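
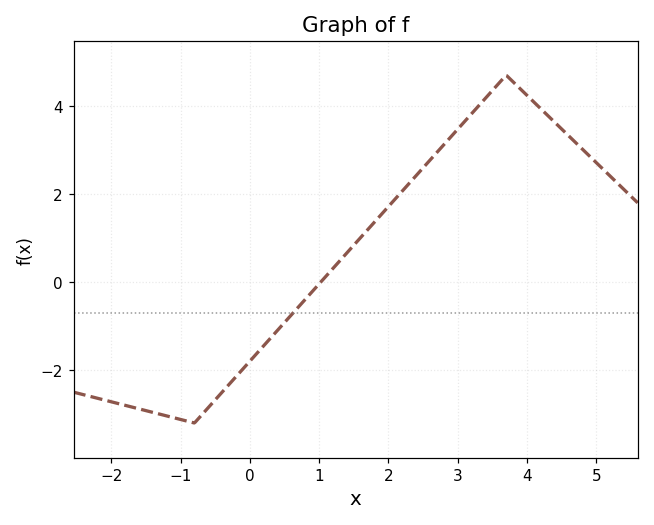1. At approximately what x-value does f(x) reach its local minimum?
-0.8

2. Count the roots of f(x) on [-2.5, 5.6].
1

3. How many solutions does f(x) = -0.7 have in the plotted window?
1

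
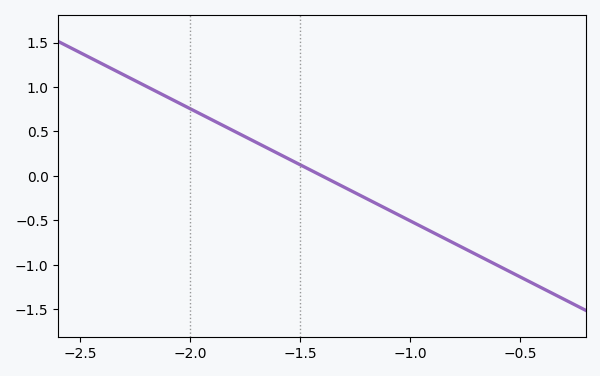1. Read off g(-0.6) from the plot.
-1.01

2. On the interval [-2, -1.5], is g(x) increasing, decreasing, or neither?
decreasing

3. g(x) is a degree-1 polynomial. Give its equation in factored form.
y = -1.26(x + 1.4)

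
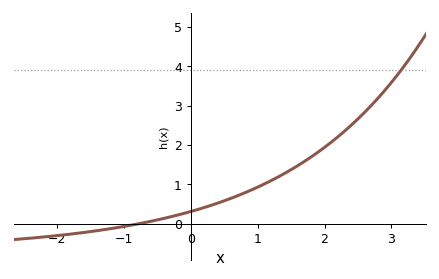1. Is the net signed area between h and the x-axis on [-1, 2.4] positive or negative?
positive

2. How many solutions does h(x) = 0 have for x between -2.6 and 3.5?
1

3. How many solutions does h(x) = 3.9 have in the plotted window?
1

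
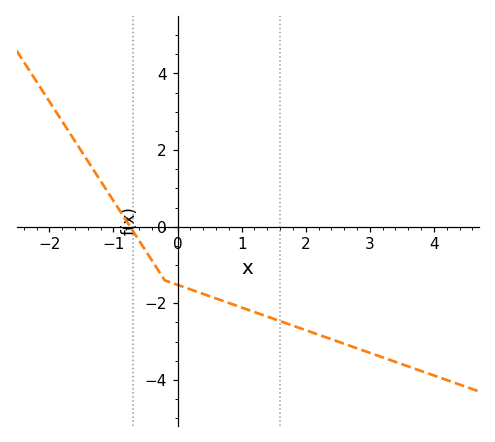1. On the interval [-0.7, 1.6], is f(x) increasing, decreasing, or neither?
decreasing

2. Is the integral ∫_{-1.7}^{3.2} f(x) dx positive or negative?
negative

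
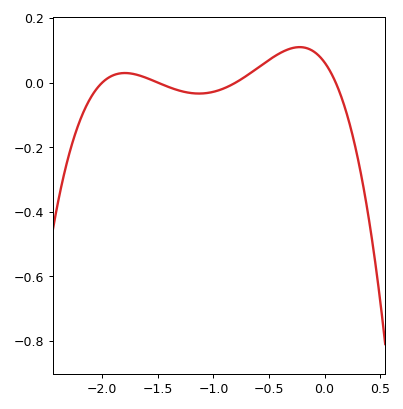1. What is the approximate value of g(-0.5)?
0.08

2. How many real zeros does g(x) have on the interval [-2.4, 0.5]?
4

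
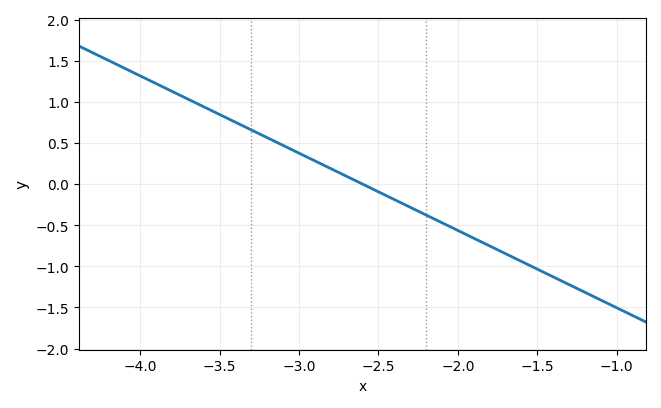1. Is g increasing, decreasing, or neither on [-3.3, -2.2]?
decreasing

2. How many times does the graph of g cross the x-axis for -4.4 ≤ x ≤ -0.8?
1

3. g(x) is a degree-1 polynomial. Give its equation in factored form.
y = -0.94(x + 2.6)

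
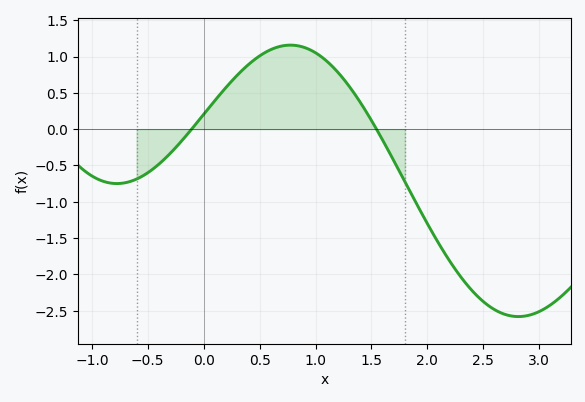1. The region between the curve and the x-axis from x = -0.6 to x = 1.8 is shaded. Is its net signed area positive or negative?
positive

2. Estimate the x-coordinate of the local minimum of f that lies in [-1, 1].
-0.776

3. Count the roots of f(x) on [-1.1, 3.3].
2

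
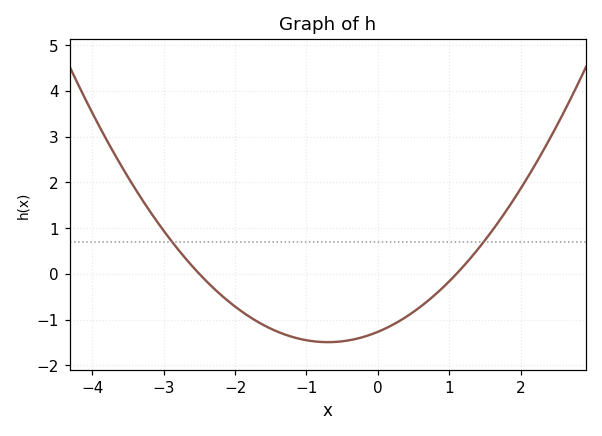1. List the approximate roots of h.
-2.5, 1.1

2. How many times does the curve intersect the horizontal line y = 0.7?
2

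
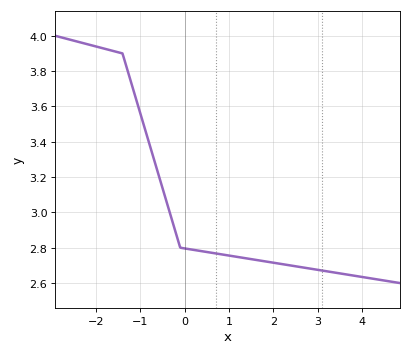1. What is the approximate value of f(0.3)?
2.78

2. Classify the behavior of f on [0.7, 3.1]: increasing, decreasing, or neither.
decreasing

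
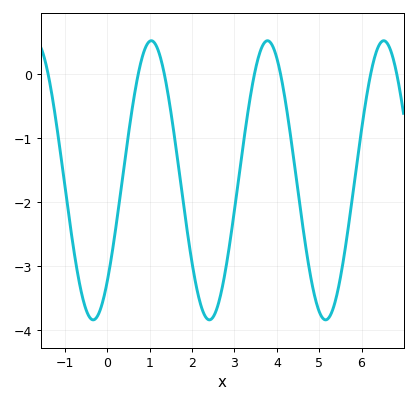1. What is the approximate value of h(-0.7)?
-3.13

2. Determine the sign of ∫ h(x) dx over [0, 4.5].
negative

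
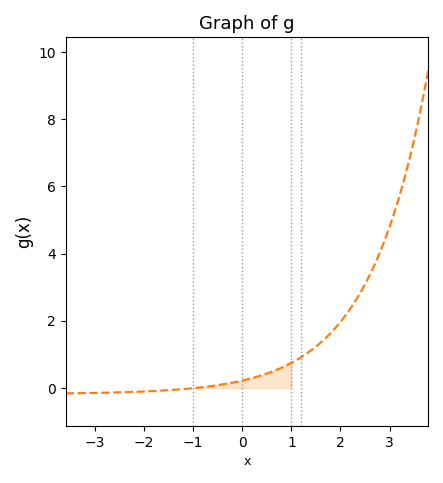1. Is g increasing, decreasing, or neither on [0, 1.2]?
increasing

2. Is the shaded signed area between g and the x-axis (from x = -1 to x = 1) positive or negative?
positive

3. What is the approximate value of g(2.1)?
2.2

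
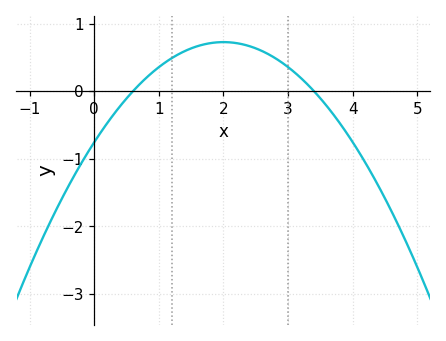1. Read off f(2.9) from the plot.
0.4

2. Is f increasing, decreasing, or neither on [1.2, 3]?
neither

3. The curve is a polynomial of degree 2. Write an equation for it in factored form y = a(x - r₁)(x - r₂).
y = -0.37(x - 0.6)(x - 3.4)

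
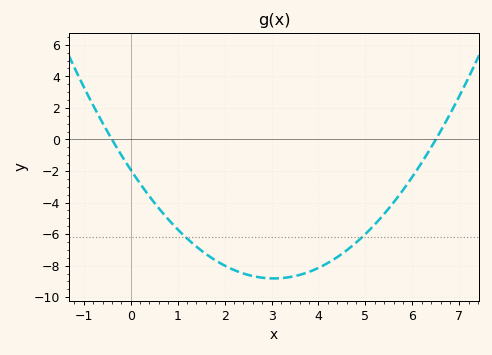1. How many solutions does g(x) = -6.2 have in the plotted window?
2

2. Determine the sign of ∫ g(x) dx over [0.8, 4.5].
negative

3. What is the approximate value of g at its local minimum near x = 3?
-8.81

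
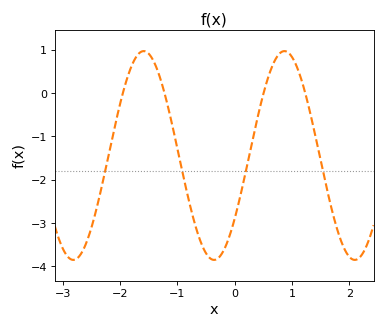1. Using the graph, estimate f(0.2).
-1.8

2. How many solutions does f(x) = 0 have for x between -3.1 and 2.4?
4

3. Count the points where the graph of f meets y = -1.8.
4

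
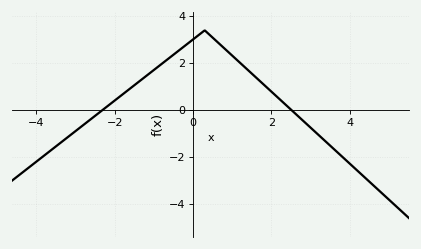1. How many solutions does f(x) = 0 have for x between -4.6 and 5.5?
2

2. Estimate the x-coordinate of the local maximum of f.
0.297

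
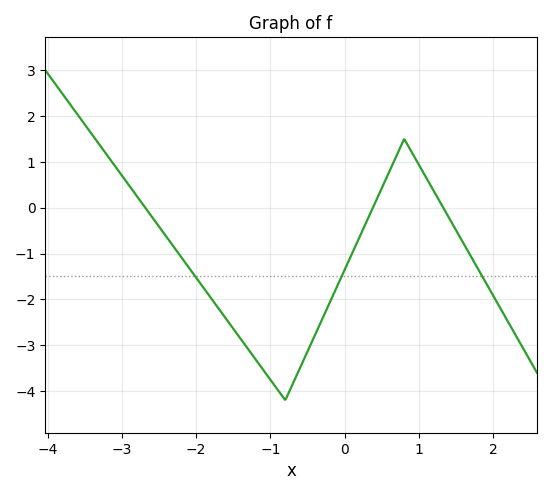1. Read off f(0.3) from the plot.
-0.281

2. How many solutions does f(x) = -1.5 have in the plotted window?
3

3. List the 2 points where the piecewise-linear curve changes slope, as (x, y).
(-0.8, -4.2); (0.8, 1.5)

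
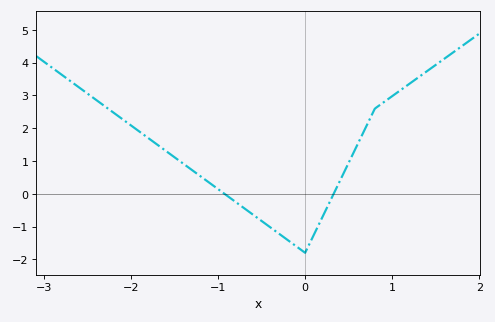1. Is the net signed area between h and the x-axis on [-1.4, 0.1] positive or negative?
negative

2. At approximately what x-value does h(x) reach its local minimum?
0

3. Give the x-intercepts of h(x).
-0.925, 0.327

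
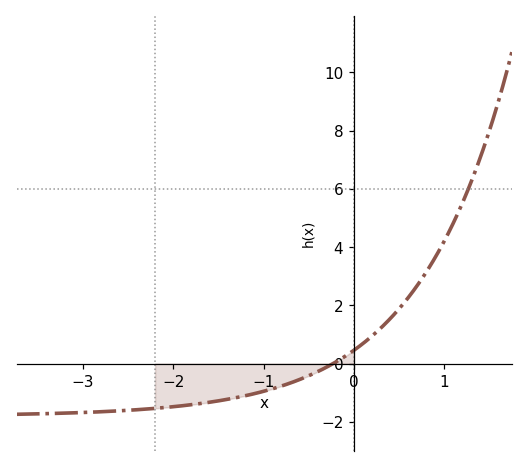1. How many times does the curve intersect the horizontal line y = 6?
1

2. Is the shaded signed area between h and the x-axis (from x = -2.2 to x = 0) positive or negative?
negative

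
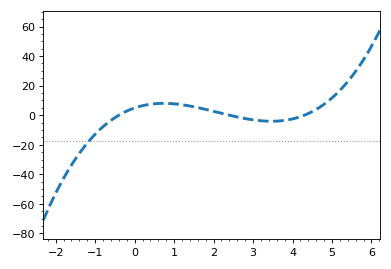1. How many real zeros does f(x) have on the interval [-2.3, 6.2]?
3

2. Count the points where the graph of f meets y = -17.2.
1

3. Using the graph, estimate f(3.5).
-4.08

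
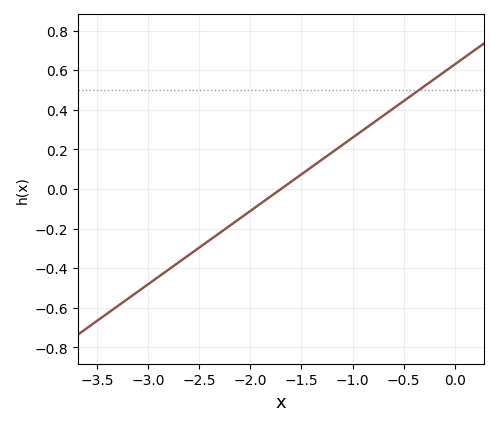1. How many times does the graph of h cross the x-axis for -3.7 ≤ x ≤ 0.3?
1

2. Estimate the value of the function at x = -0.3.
0.52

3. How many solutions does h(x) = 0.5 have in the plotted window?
1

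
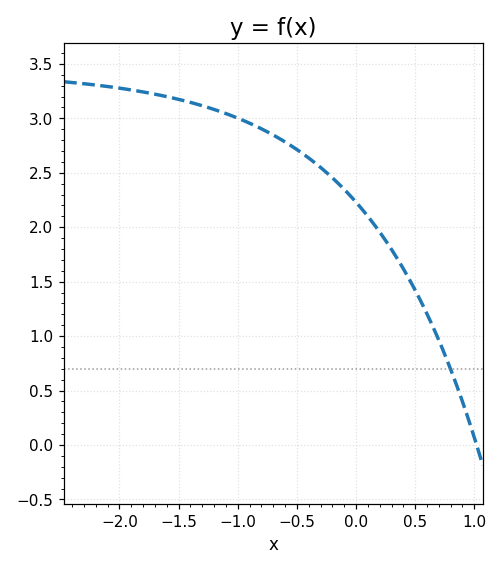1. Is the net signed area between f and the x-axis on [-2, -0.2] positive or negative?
positive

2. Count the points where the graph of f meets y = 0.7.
1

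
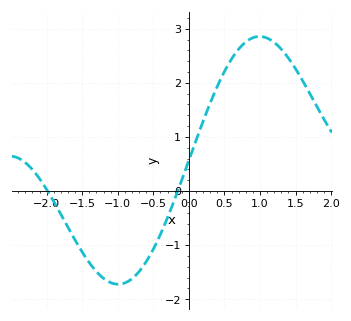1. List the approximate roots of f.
-2, -0.2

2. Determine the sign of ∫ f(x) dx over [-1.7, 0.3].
negative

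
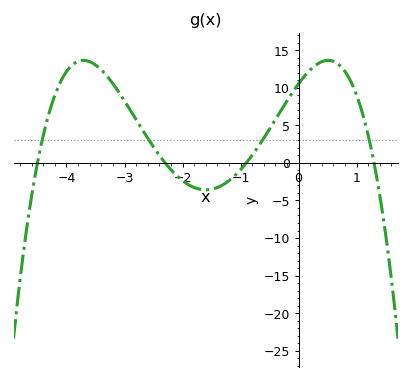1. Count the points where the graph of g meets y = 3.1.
4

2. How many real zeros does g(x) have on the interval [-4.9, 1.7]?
4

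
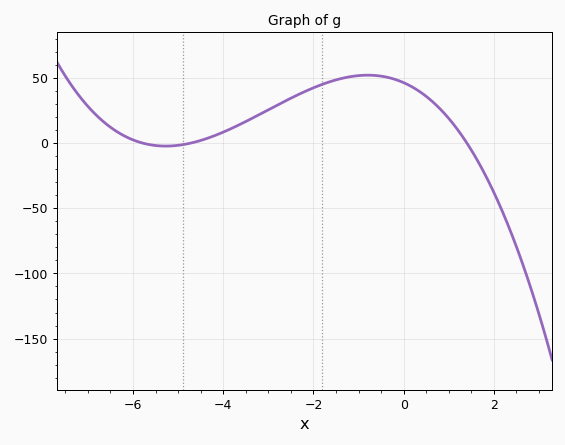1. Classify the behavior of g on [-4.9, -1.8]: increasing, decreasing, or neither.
increasing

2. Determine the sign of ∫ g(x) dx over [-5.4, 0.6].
positive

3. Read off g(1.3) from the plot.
5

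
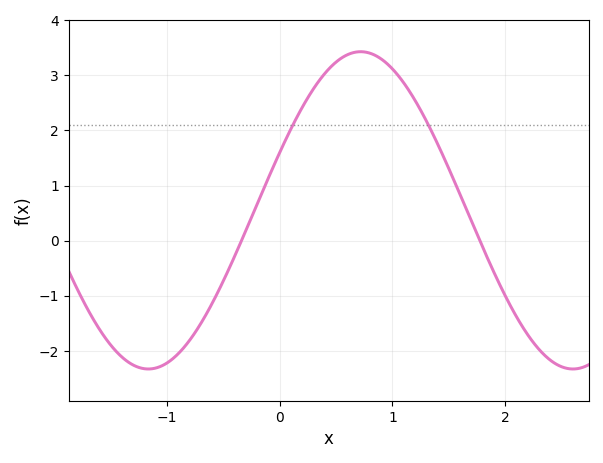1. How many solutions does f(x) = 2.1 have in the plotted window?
2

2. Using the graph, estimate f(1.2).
2.5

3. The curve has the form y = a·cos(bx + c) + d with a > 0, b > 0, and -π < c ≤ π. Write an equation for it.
y = 2.88cos(1.7x - 1.2) + 0.55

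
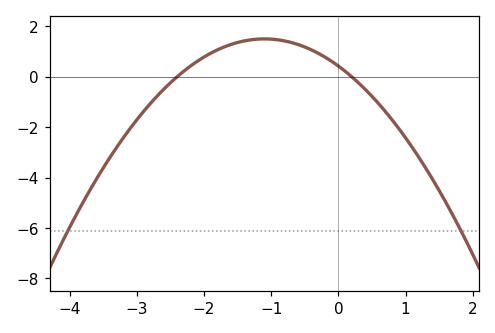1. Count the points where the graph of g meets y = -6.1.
2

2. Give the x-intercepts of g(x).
-2.4, 0.2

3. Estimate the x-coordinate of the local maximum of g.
-1.1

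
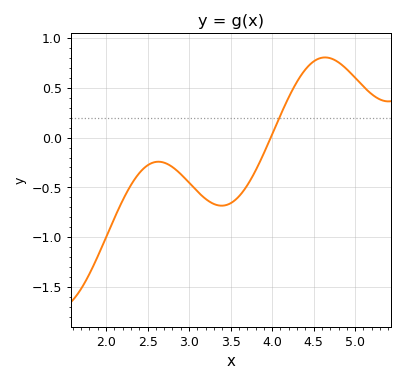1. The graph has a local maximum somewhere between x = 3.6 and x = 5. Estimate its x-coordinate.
4.6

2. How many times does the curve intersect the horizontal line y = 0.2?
1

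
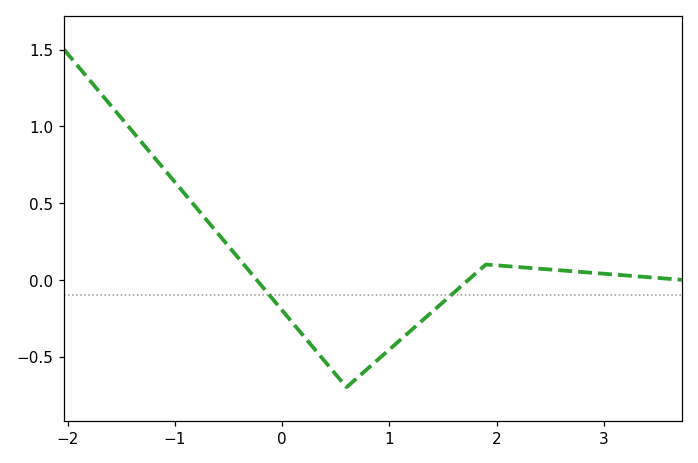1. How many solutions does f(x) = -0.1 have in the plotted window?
2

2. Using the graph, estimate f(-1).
0.636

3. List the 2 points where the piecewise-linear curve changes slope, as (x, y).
(0.6, -0.7); (1.9, 0.1)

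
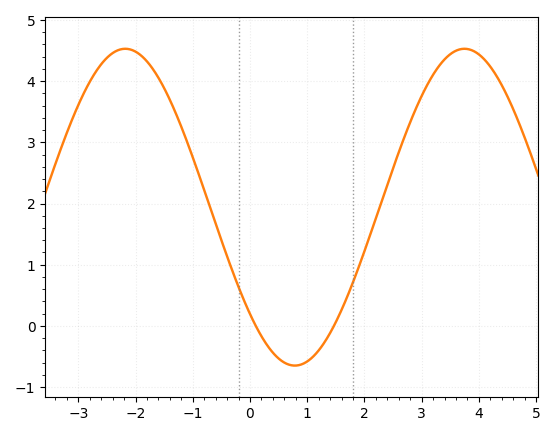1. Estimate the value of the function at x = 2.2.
1.76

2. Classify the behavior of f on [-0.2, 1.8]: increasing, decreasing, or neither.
neither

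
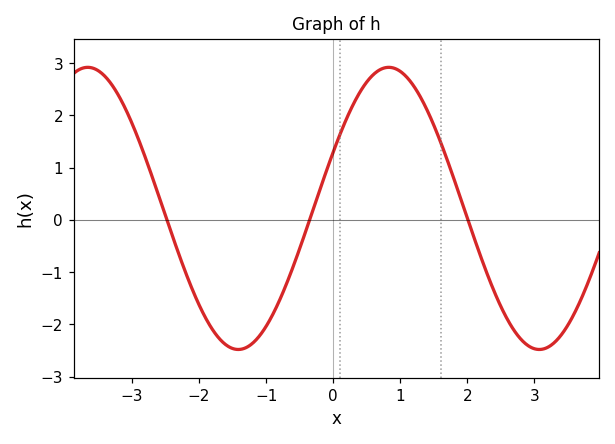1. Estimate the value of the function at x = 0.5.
2.64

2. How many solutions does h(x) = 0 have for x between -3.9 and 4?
3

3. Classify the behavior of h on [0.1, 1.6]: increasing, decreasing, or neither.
neither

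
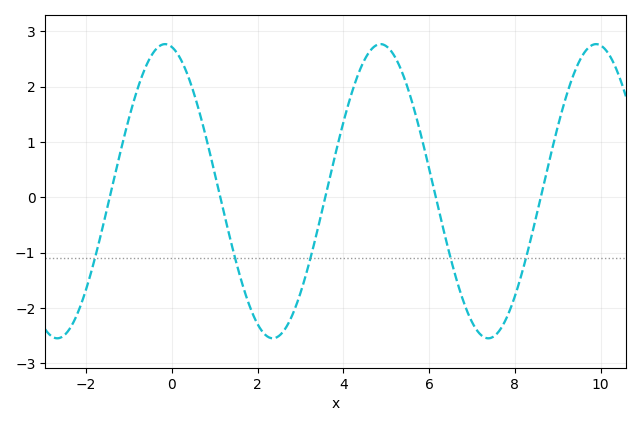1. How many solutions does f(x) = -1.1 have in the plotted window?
5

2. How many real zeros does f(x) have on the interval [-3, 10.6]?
5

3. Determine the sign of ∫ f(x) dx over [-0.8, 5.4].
positive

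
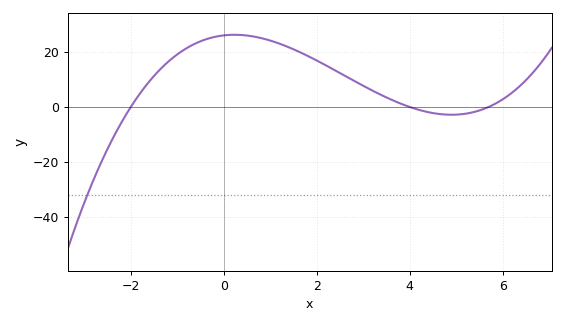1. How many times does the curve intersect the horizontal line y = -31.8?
1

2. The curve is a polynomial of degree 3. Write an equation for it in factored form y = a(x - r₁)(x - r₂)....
y = 0.57(x + 2)(x - 4)(x - 5.7)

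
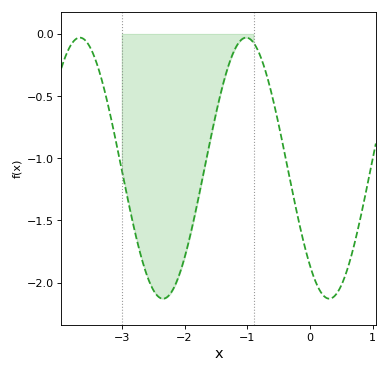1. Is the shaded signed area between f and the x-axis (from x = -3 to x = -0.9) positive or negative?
negative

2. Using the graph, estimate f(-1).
-0.05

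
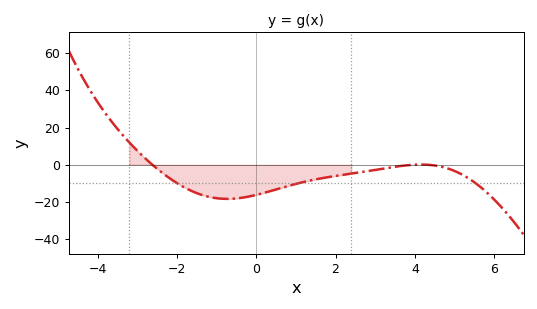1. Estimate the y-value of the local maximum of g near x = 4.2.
0.081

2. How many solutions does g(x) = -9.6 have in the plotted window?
3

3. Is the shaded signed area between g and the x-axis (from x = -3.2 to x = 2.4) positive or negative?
negative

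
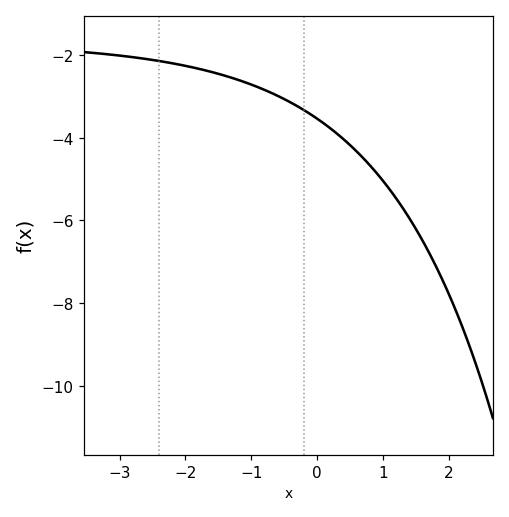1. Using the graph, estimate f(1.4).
-5.95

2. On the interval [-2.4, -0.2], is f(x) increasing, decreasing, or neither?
decreasing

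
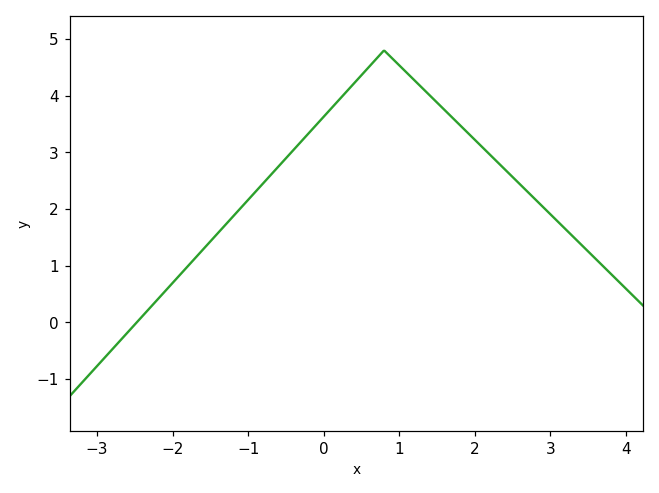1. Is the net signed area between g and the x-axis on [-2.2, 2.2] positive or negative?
positive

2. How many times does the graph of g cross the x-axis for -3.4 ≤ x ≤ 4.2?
1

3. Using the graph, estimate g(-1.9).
0.843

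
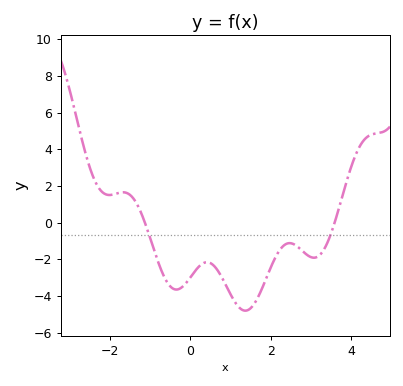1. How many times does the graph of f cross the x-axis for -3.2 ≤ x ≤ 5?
2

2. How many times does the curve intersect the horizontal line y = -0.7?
2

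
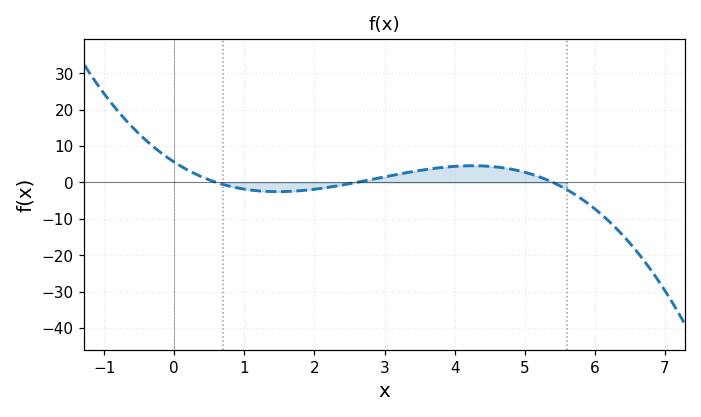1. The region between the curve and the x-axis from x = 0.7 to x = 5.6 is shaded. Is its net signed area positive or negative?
positive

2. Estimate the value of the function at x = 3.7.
3.83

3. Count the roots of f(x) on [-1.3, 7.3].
3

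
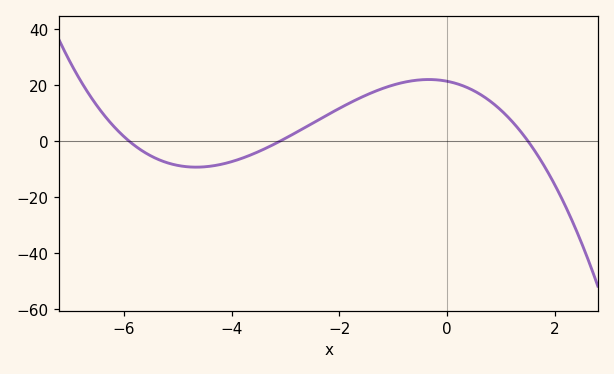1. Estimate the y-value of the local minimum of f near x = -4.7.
-9.29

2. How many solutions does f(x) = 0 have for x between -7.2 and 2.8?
3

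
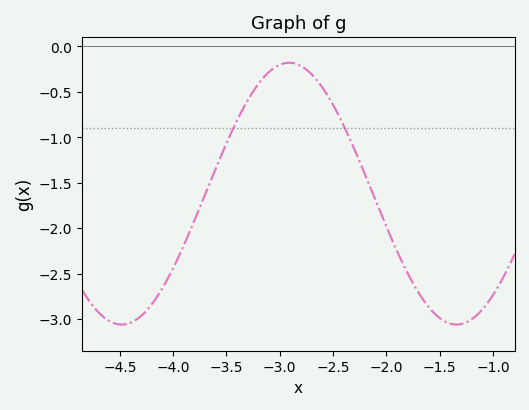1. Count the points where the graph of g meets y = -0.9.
2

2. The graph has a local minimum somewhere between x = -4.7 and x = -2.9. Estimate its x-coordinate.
-4.48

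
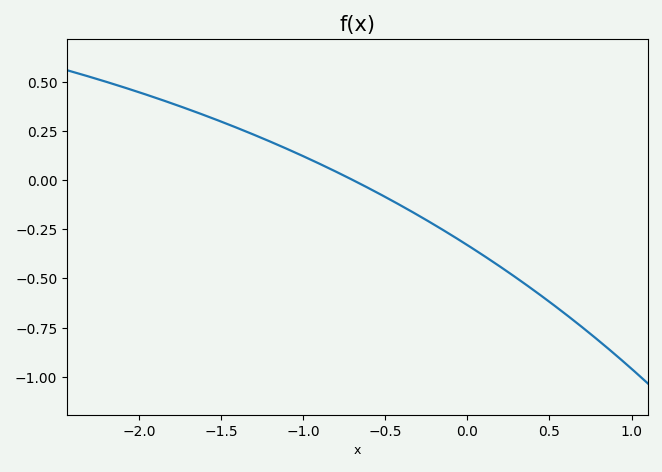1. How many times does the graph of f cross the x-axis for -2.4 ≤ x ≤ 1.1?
1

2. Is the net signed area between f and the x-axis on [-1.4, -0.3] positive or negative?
positive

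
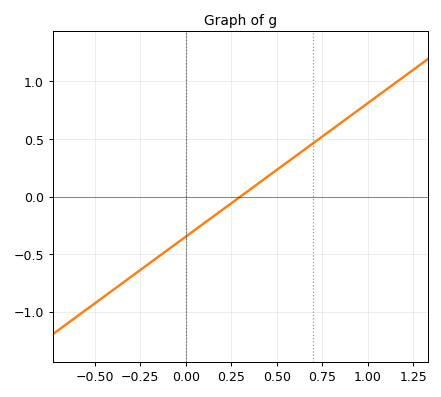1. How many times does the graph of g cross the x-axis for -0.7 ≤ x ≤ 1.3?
1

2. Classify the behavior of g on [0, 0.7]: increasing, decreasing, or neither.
increasing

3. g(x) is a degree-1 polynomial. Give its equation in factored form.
y = 1.16(x - 0.3)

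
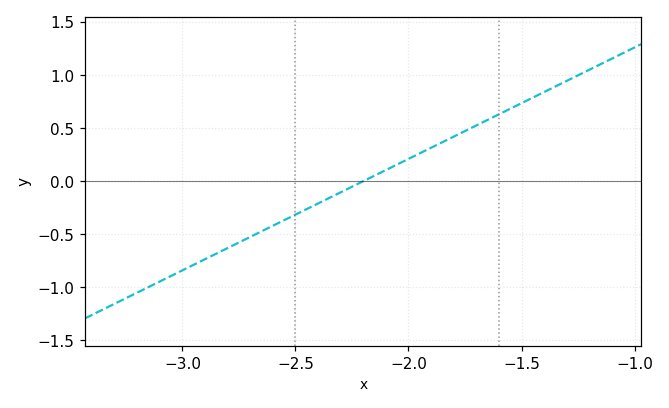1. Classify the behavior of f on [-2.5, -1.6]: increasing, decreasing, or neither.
increasing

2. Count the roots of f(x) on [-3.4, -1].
1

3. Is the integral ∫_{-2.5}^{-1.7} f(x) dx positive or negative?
positive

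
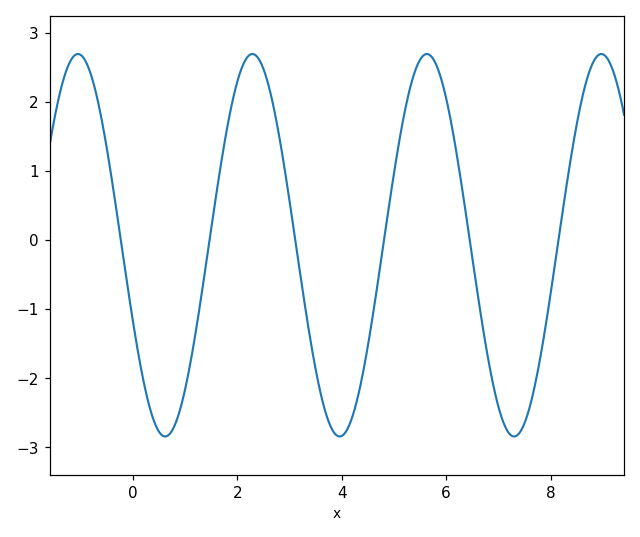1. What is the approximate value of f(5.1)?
1.4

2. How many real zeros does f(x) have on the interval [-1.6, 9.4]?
6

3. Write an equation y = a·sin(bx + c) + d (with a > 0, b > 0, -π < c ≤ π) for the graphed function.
y = 2.77sin(1.9x - 2.7) - 0.08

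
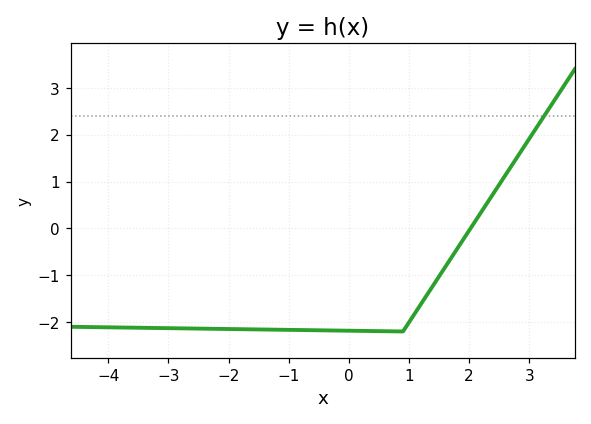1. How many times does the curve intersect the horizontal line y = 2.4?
1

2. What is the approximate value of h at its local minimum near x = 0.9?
-2.2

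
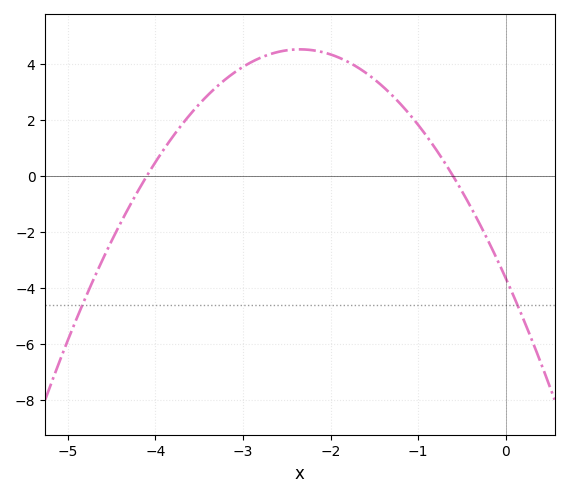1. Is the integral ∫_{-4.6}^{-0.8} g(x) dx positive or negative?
positive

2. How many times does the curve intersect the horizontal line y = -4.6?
2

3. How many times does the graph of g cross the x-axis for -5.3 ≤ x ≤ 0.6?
2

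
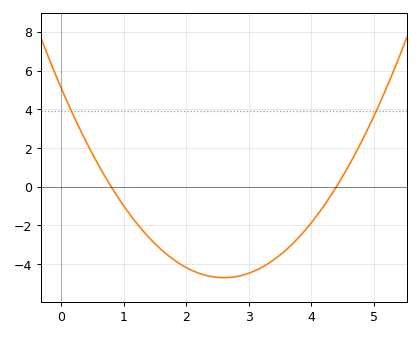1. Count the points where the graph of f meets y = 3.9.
2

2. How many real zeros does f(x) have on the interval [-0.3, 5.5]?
2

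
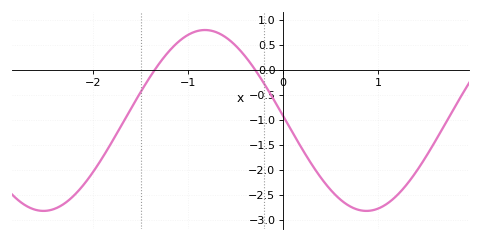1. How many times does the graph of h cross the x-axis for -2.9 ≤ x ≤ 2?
2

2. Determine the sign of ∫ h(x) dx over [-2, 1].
negative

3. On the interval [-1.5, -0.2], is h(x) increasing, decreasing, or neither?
neither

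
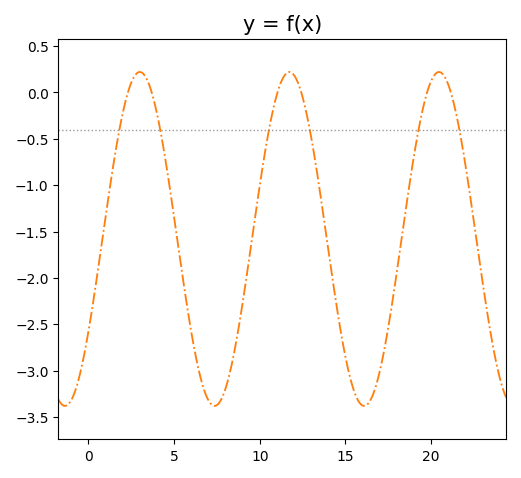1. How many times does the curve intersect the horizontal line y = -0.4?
6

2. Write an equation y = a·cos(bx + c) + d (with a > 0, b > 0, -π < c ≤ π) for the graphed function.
y = 1.8cos(0.72x - 2.2) - 1.58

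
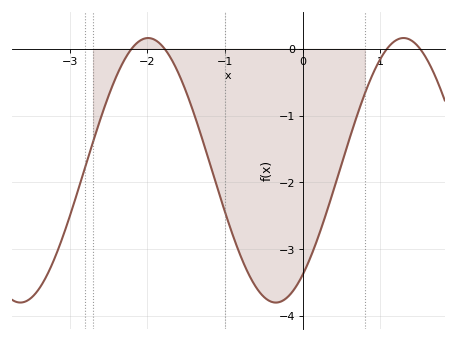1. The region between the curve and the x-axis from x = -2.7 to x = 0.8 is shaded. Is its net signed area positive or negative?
negative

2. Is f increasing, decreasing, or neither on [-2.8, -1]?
neither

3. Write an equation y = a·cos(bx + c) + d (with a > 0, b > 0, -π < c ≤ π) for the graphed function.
y = 1.98cos(1.9x - 2.5) - 1.82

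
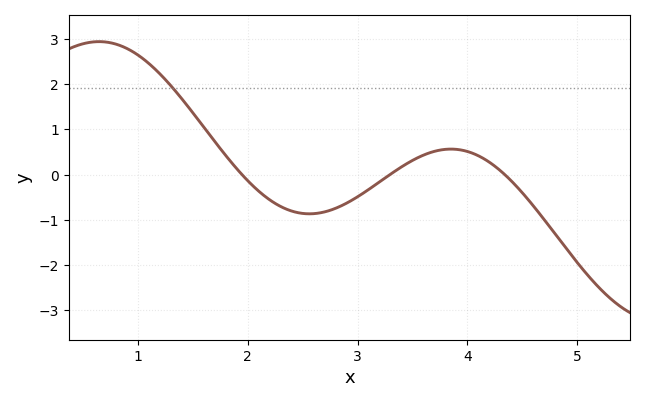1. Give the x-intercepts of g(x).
1.95, 3.3, 4.34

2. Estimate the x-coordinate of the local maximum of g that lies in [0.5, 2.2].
0.645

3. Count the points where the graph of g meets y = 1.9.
1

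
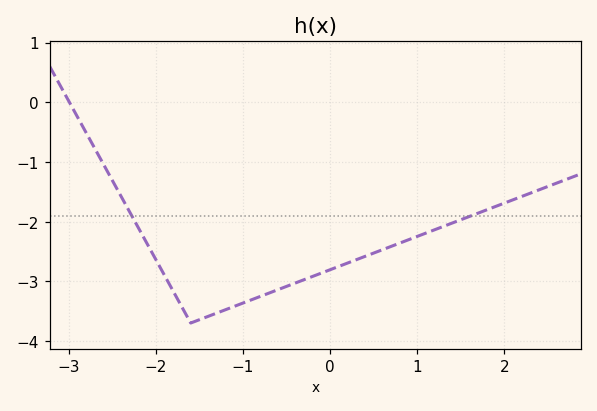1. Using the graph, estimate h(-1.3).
-3.53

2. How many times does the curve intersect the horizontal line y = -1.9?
2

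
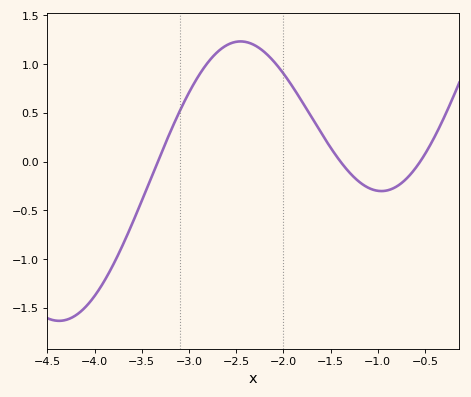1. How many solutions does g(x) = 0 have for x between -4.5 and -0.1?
3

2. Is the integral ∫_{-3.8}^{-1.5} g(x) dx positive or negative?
positive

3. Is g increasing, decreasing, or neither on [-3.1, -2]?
neither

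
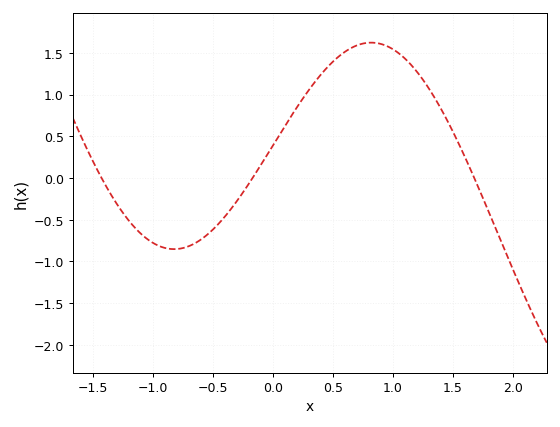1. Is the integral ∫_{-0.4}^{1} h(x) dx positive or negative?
positive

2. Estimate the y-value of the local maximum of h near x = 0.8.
1.62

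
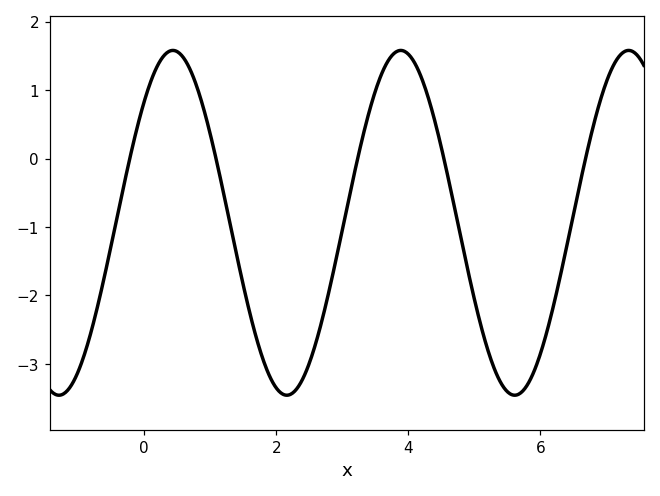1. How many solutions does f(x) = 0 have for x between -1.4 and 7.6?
5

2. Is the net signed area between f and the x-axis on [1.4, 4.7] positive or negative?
negative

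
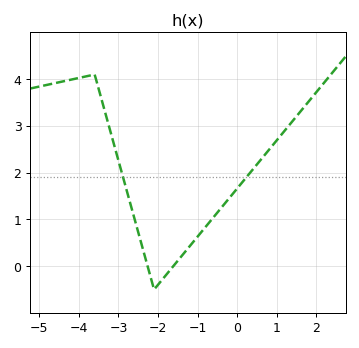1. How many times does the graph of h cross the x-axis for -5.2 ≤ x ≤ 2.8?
2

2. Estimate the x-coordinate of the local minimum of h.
-2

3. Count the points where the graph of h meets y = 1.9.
2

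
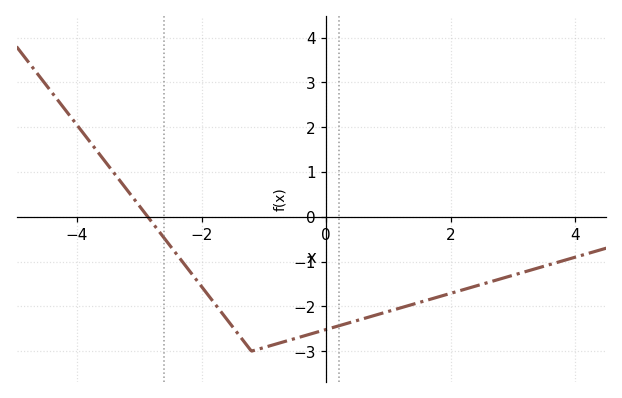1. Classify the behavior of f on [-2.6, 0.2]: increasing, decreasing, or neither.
neither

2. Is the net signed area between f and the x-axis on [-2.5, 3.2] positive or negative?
negative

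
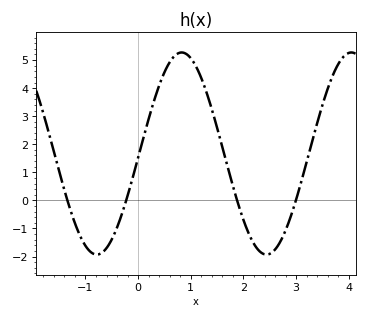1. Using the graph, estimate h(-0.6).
-1.7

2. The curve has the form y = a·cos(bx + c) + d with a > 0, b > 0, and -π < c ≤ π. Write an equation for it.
y = 3.6cos(1.95x - 1.61) + 1.67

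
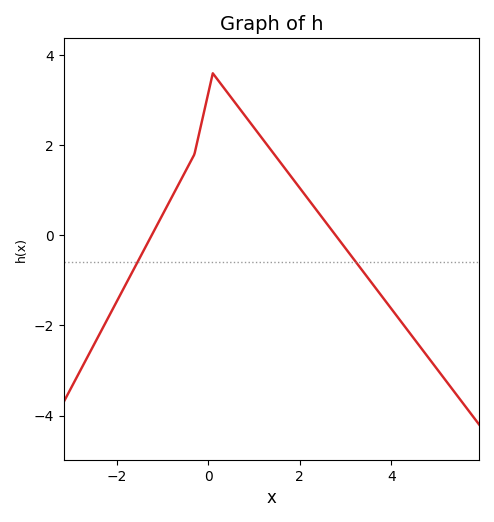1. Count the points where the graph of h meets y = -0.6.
2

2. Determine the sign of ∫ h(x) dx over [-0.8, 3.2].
positive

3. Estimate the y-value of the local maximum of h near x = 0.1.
3.6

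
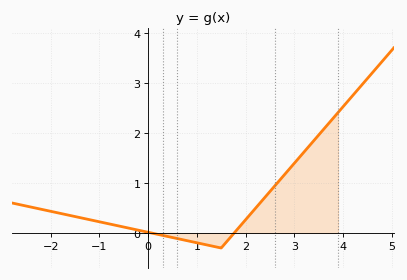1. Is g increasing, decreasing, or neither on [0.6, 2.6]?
neither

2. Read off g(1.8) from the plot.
0.038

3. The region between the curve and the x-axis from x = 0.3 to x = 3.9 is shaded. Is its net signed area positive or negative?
positive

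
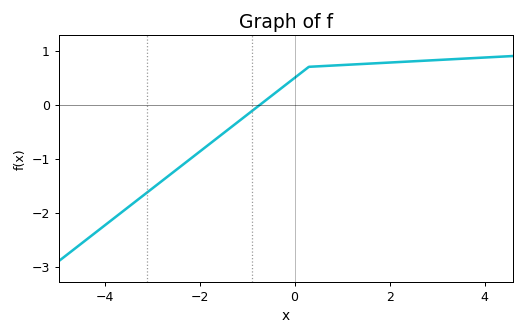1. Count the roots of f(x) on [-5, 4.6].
1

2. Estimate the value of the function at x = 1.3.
0.746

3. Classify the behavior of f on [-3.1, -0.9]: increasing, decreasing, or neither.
increasing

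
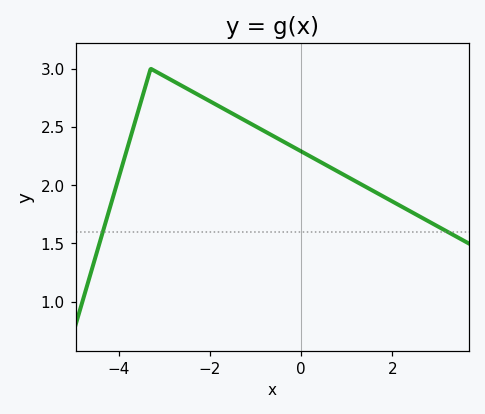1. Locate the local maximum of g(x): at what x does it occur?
-3.2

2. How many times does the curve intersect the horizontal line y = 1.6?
2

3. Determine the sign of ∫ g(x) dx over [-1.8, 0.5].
positive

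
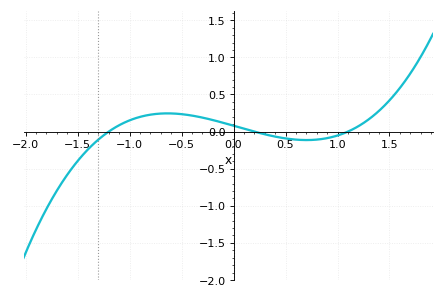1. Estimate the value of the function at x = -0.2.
0.15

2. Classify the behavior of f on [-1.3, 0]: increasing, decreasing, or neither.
neither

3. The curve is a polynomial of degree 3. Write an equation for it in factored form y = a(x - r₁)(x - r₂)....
y = 0.3(x + 1.2)(x - 0.2)(x - 1.1)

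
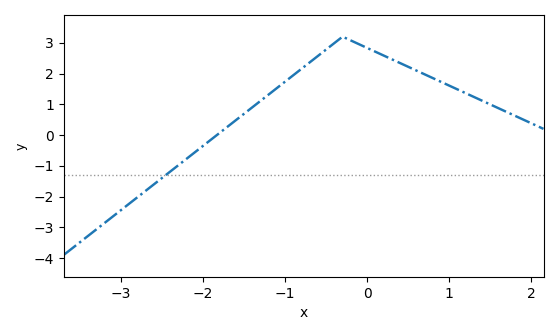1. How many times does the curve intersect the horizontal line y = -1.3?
1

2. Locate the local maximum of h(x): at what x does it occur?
-0.3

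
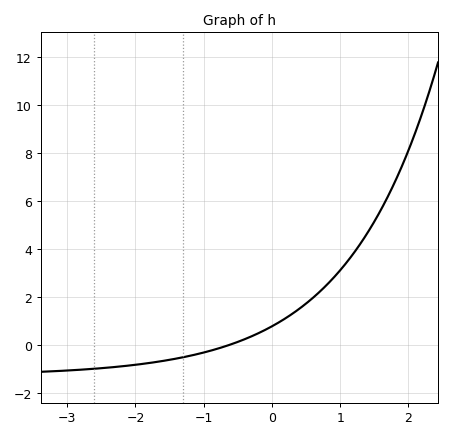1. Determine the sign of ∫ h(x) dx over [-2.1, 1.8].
positive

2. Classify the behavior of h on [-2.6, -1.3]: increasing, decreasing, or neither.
increasing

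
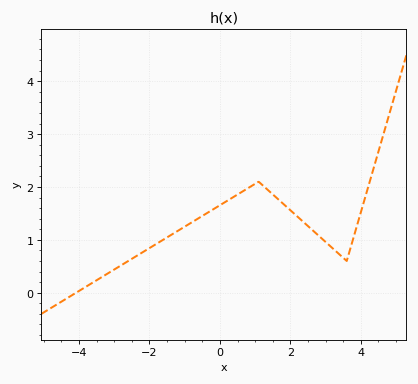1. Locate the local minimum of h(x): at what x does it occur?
3.6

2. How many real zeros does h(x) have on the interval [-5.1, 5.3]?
1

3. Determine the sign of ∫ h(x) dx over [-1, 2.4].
positive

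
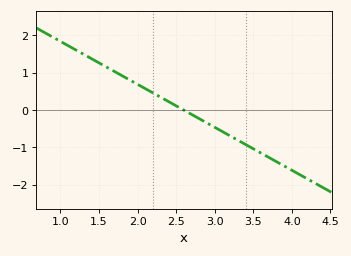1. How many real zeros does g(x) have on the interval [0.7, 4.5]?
1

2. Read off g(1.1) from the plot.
1.72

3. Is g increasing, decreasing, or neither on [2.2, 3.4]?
decreasing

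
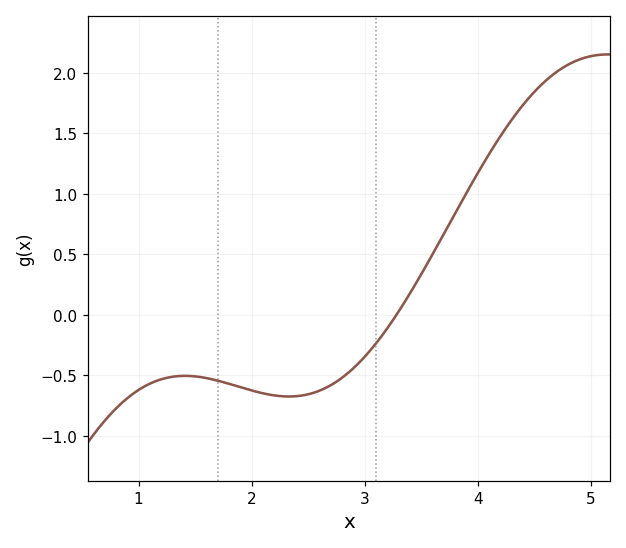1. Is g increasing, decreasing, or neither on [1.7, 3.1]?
neither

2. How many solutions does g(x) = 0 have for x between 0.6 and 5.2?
1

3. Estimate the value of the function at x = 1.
-0.6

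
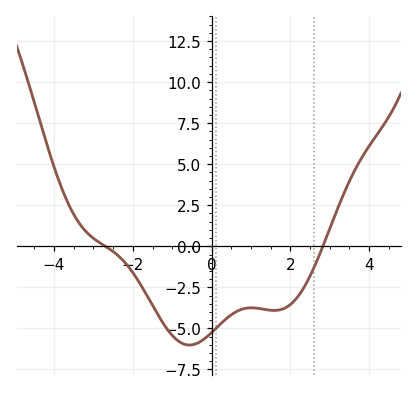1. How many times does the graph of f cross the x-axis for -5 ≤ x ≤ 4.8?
2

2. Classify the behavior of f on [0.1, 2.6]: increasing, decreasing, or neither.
neither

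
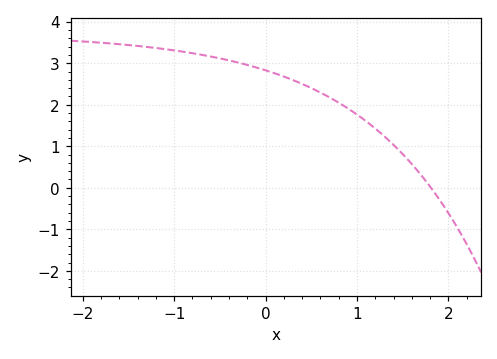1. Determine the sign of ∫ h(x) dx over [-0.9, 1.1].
positive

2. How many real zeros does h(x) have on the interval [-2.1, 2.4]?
1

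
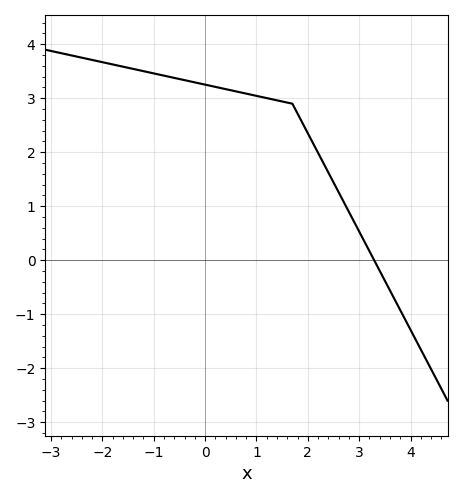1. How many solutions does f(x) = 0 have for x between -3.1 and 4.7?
1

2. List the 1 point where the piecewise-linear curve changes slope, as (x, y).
(1.7, 2.9)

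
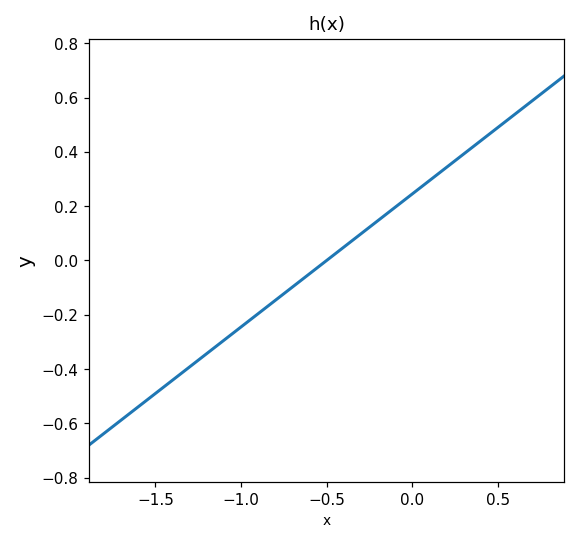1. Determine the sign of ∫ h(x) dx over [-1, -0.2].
negative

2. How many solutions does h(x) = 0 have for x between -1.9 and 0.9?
1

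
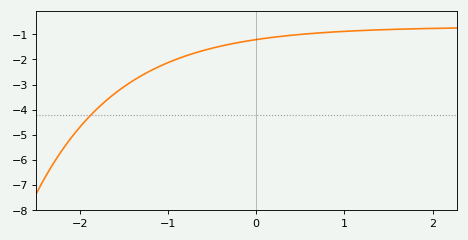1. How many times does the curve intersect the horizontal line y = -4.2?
1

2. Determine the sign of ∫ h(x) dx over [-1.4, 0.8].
negative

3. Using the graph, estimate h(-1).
-2.1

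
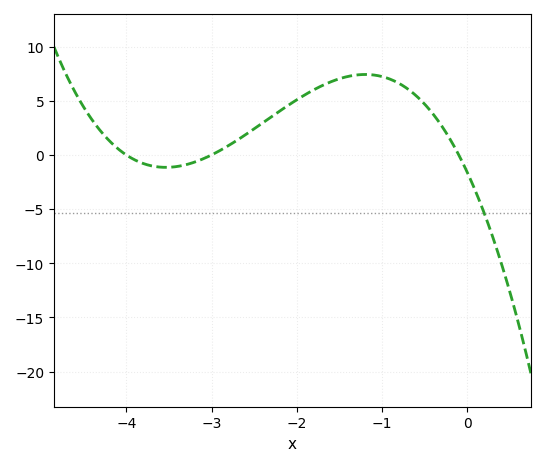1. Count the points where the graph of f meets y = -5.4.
1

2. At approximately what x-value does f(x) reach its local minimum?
-3.5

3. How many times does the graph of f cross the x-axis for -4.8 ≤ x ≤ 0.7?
3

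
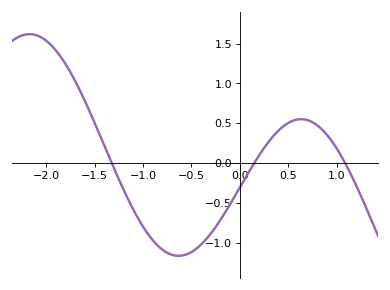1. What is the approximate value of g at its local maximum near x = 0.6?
0.553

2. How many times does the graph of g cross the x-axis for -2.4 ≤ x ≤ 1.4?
3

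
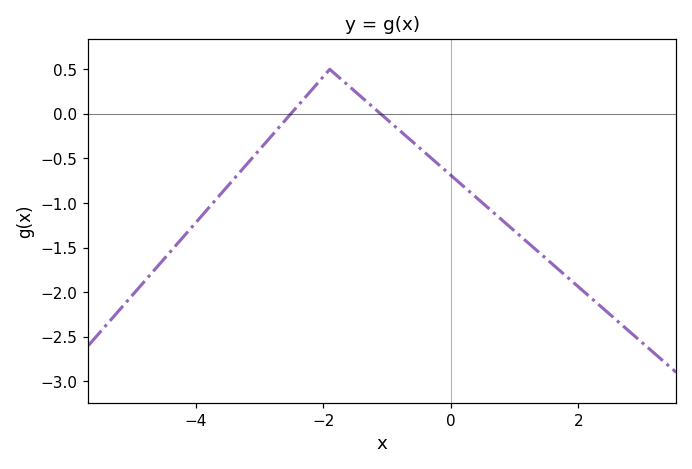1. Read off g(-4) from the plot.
-1.22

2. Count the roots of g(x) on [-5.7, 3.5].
2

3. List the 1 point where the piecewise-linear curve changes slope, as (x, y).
(-1.9, 0.5)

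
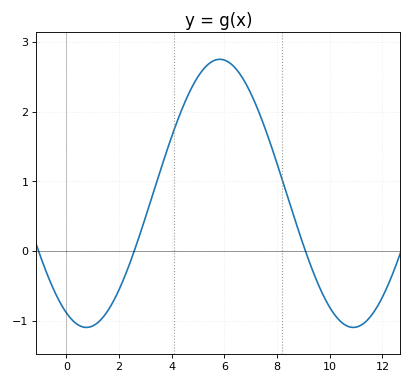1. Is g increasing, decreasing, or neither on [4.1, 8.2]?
neither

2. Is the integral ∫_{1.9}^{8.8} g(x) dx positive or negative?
positive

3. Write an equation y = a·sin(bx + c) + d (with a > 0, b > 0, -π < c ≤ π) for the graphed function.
y = 1.92sin(0.62x - 2.04) + 0.83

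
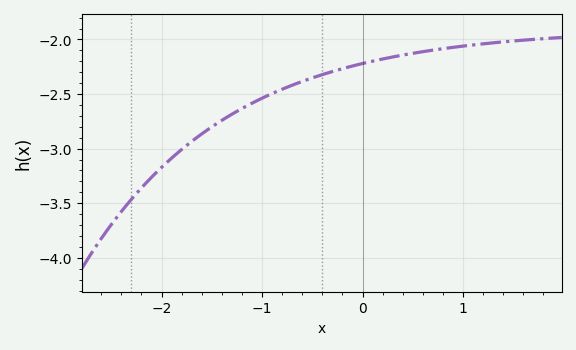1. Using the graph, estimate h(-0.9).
-2.5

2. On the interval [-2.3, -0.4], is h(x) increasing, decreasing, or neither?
increasing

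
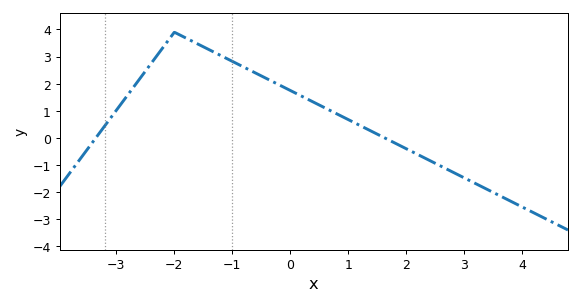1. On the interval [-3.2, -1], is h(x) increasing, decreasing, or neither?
neither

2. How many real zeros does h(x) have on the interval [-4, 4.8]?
2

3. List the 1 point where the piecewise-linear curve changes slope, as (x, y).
(-2, 3.9)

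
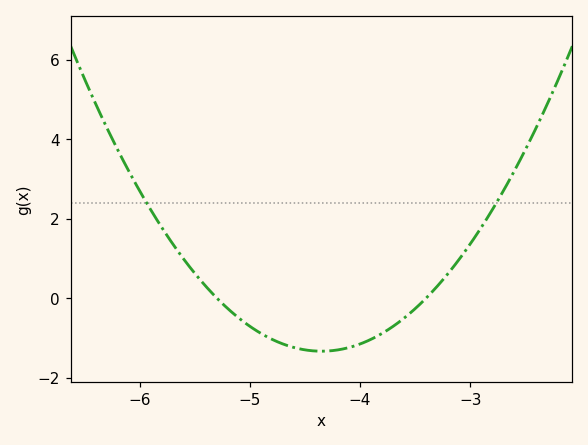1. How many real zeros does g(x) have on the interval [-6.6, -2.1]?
2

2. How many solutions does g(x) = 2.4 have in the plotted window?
2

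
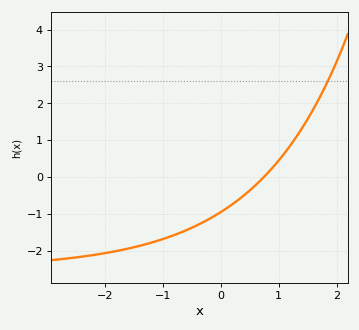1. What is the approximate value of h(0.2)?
-0.7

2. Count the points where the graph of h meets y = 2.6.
1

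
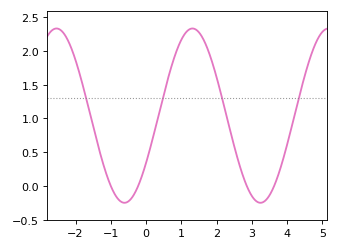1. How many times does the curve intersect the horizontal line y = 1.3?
4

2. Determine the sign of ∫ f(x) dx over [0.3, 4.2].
positive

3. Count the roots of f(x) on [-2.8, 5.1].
4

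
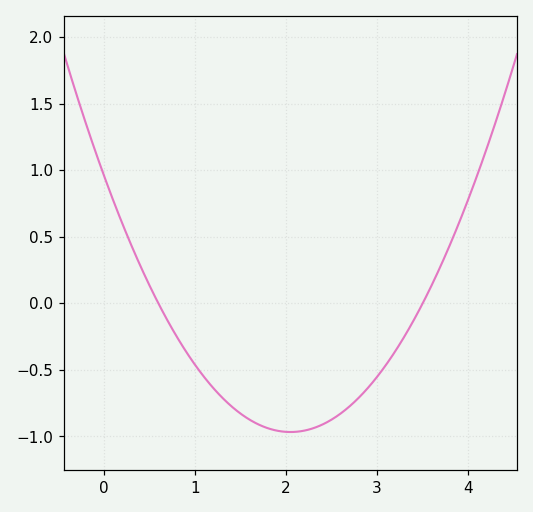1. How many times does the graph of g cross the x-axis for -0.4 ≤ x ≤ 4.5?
2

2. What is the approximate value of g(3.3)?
-0.25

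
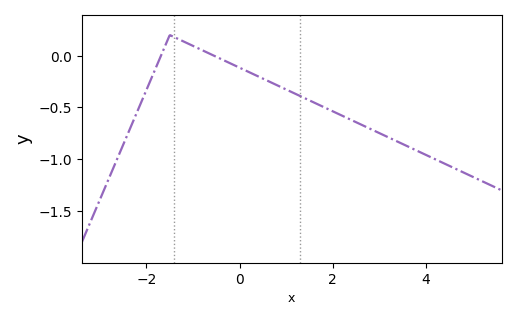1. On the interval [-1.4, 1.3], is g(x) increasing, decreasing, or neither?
decreasing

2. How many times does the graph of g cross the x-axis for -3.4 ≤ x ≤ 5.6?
2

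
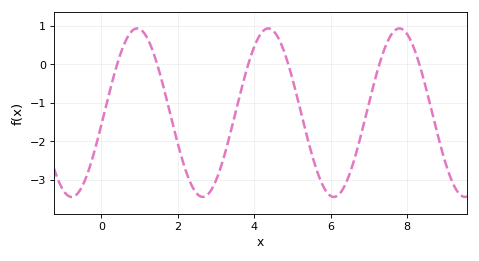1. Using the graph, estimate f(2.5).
-3.37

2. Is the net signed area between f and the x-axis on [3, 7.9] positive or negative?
negative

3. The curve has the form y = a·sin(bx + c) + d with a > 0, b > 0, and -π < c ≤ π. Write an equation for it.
y = 2.19sin(1.83x - 0.14) - 1.26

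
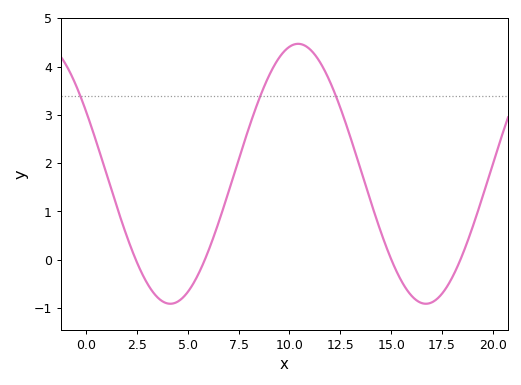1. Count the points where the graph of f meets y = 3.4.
3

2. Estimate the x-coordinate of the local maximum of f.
10.4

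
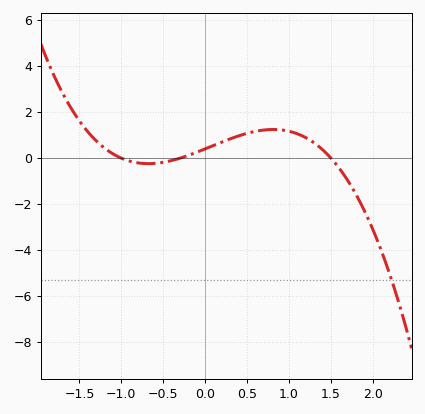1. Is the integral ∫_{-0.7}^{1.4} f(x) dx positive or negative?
positive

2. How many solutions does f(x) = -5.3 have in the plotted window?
1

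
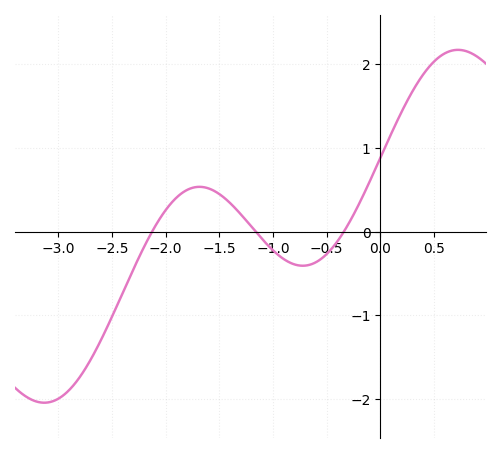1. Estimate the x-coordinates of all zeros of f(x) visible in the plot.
-2.13, -1.16, -0.341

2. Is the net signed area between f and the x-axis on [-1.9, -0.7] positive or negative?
positive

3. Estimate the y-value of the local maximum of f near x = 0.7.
2.17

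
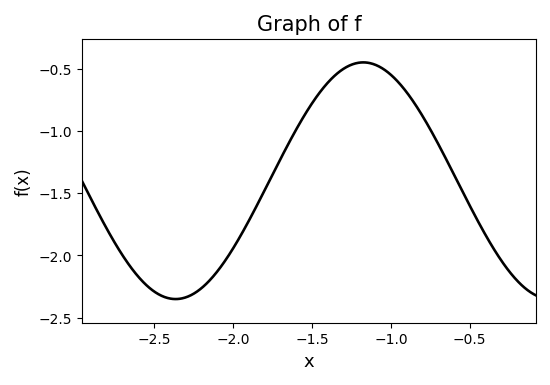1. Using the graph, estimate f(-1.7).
-1.25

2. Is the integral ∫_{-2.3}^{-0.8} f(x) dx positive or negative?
negative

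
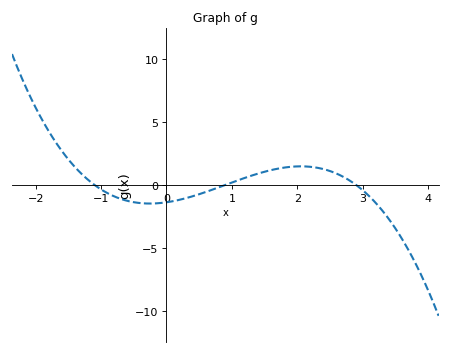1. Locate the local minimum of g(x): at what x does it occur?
-0.255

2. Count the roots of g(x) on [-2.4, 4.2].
3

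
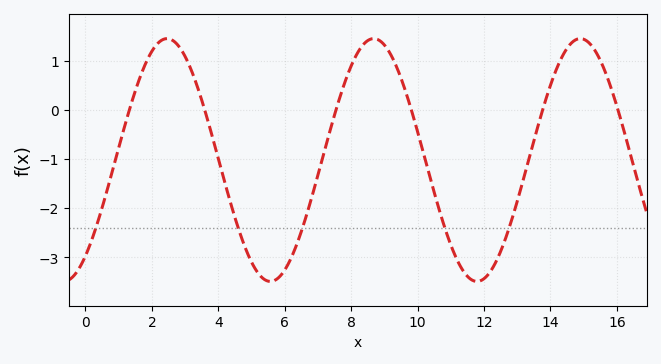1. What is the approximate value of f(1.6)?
0.584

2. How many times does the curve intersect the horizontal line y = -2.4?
5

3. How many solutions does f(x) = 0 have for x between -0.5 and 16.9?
6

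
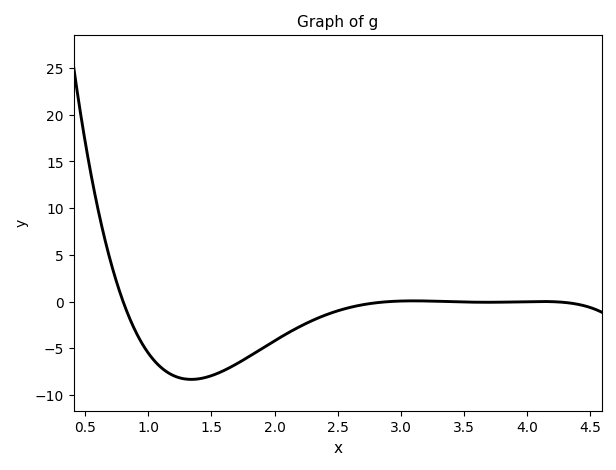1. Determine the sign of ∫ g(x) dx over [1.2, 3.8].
negative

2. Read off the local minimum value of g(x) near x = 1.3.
-8.5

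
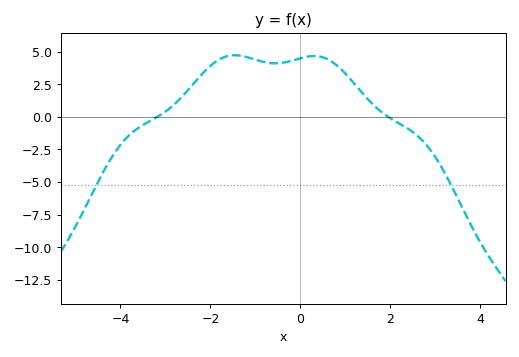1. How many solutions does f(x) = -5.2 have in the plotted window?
2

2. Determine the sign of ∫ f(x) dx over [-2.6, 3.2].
positive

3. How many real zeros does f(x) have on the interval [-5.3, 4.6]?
2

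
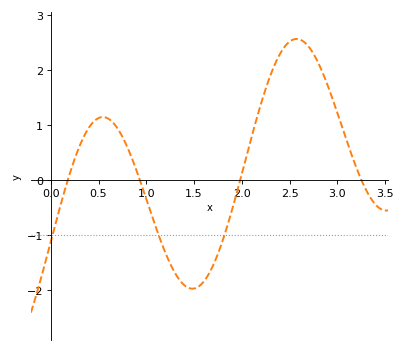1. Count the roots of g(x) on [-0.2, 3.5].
4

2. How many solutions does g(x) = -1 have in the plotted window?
3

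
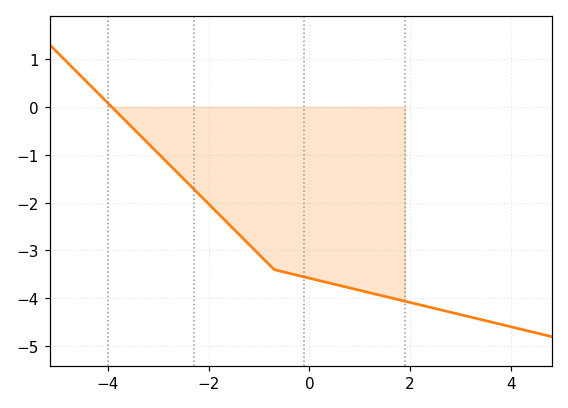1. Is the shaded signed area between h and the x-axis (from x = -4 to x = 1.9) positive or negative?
negative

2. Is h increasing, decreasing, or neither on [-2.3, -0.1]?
decreasing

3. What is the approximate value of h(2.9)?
-4.3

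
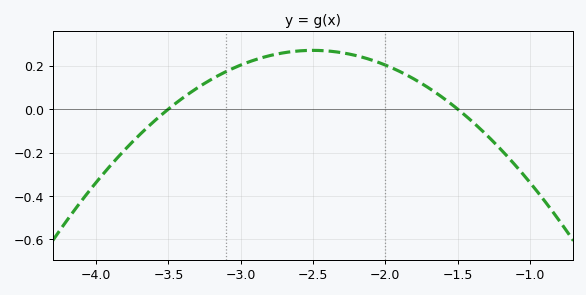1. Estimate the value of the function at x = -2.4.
0.267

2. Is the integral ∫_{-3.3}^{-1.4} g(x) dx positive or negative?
positive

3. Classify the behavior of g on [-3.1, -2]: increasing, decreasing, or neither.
neither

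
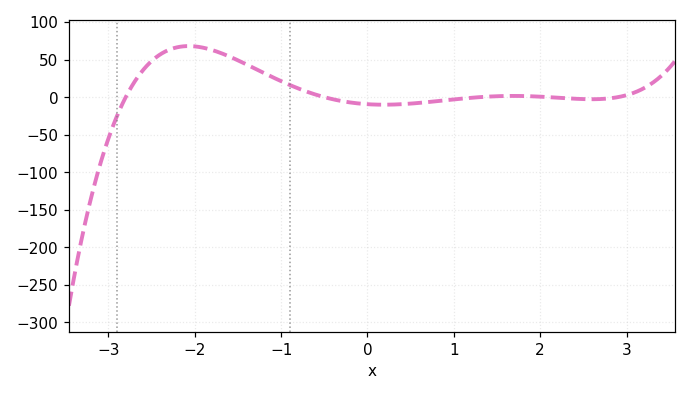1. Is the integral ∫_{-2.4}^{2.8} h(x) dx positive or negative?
positive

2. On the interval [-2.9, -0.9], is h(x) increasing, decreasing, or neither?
neither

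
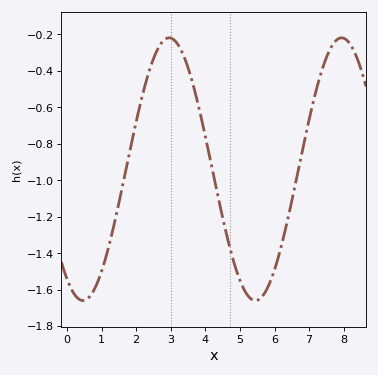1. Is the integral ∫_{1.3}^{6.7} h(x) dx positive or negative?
negative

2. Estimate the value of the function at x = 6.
-1.5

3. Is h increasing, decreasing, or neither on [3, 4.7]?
decreasing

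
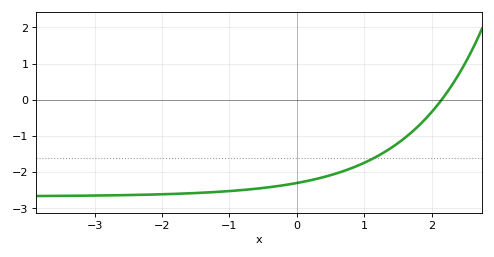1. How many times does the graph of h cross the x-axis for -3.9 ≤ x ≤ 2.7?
1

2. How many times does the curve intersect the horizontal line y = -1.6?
1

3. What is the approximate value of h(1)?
-1.74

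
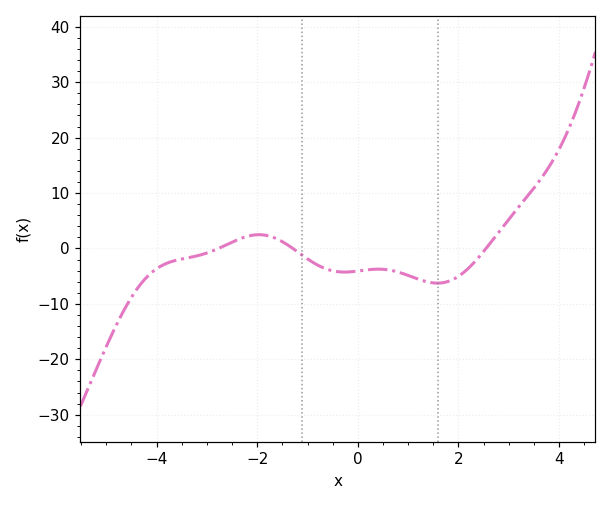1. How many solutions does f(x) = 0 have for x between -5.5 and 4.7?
3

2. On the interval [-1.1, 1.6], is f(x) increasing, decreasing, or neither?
neither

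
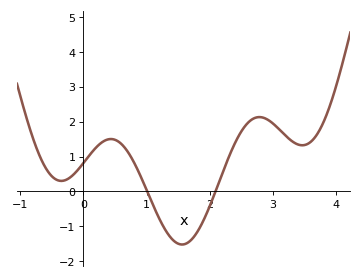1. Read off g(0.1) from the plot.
1.05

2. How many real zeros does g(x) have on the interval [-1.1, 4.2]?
2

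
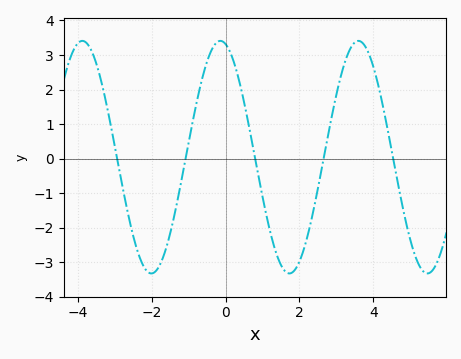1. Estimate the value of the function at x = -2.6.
-1.8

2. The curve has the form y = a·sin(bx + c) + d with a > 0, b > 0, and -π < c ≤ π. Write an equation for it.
y = 3.37sin(1.7x + 1.8) + 0.04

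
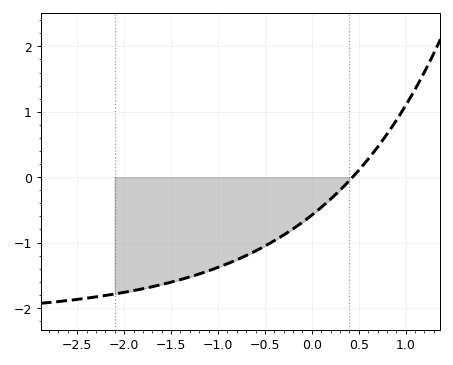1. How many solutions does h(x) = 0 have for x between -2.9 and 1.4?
1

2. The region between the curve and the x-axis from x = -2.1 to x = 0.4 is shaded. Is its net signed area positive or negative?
negative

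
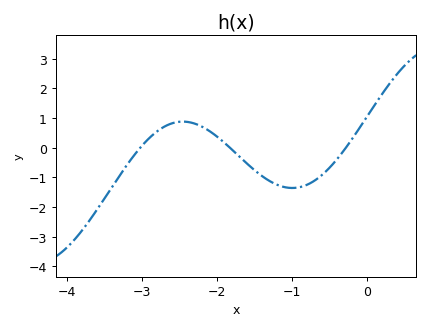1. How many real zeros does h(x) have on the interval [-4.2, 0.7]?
3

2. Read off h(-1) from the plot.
-1.4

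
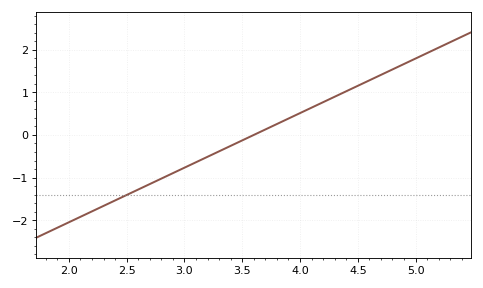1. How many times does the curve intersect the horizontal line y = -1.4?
1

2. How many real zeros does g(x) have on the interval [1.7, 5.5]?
1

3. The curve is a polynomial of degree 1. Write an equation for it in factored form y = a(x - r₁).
y = 1.28(x - 3.6)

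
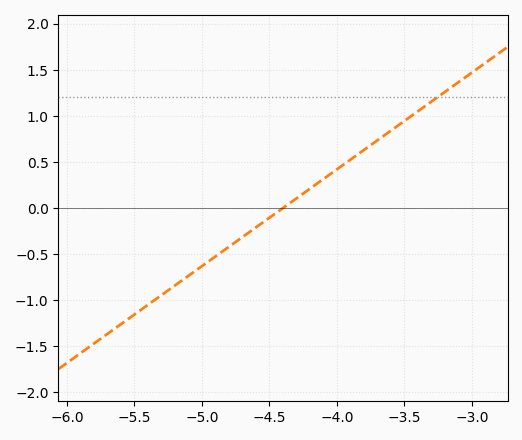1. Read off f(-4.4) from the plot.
0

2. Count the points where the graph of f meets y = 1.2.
1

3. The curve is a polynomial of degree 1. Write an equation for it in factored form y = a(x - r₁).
y = 1.05(x + 4.4)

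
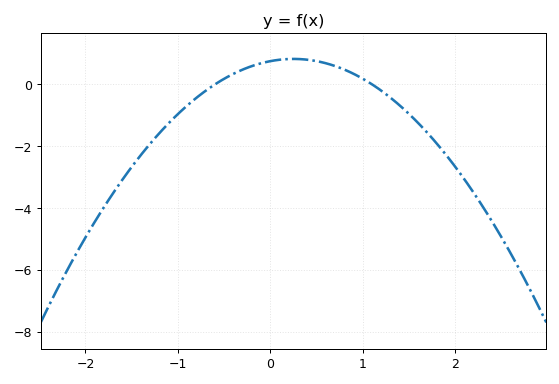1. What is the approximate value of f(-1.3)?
-2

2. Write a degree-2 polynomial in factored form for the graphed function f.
y = -1.14(x + 0.6)(x - 1.1)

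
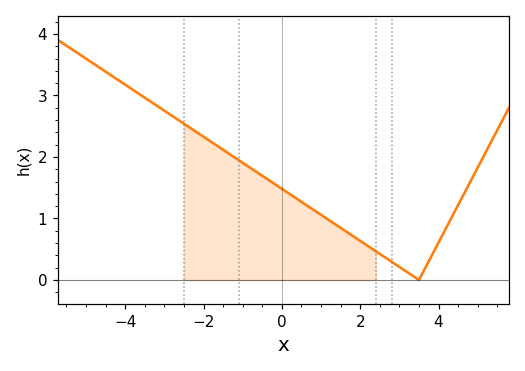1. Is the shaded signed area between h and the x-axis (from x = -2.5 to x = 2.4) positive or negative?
positive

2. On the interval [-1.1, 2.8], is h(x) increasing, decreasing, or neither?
decreasing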